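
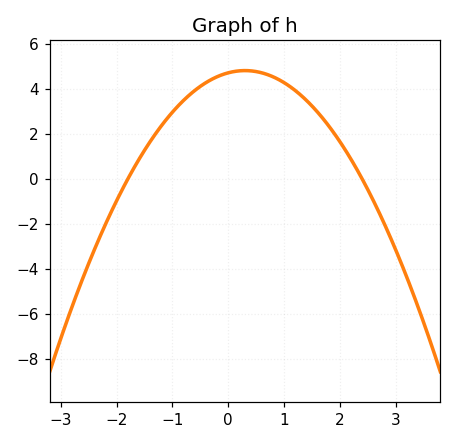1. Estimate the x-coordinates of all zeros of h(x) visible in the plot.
-1.8, 2.4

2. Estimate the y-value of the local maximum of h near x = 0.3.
4.8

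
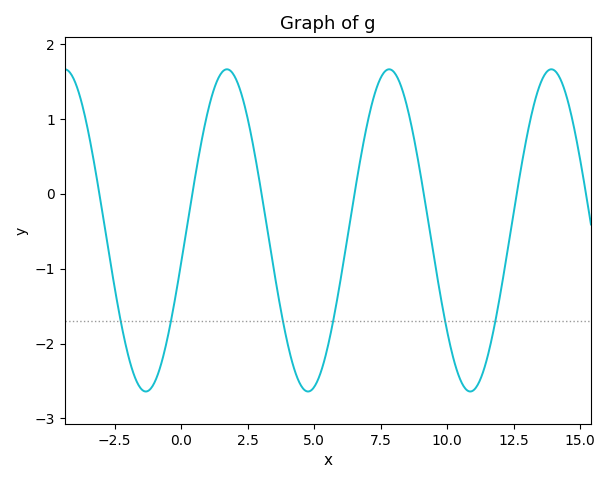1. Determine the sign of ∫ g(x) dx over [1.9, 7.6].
negative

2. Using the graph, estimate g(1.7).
1.7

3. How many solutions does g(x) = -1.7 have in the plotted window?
6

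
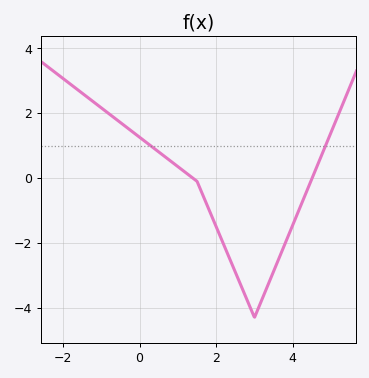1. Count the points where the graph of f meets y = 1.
2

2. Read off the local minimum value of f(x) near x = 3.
-4.2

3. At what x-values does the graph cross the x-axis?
1.4, 4.6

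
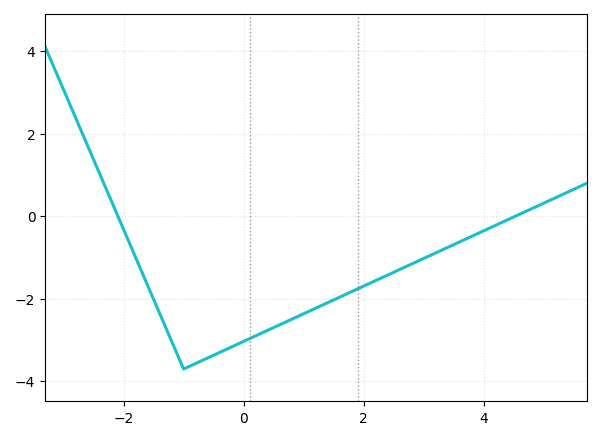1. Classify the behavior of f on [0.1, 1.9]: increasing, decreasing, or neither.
increasing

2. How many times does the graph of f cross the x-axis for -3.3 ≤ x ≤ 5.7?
2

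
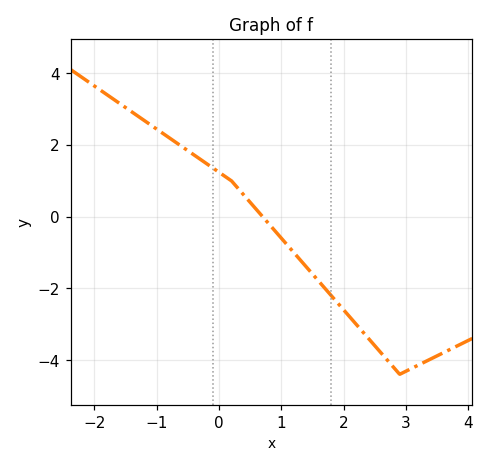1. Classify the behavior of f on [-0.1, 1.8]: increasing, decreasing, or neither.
decreasing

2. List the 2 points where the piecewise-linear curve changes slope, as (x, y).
(0.2, 1); (2.9, -4.4)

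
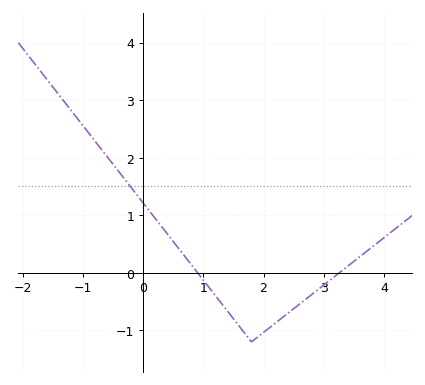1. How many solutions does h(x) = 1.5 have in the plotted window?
1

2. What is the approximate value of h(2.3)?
-0.8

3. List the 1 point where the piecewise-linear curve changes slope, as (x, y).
(1.8, -1.2)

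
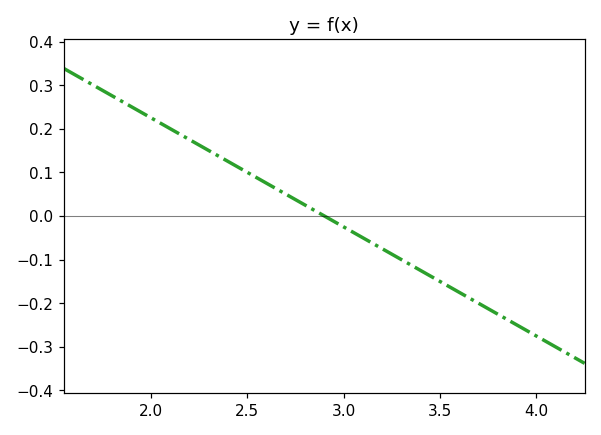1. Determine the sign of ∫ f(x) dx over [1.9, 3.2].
positive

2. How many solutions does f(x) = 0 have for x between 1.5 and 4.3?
1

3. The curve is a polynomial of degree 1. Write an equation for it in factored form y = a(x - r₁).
y = -0.25(x - 2.9)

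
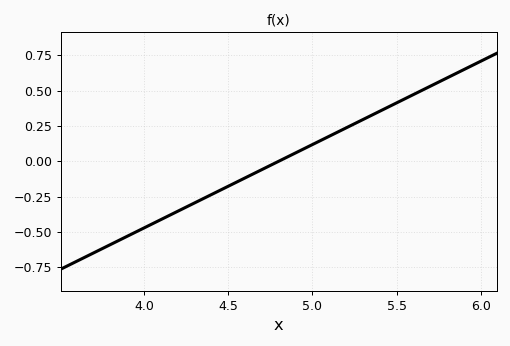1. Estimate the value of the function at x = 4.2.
-0.36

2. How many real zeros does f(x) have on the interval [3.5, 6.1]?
1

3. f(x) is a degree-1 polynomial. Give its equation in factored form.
y = 0.59(x - 4.8)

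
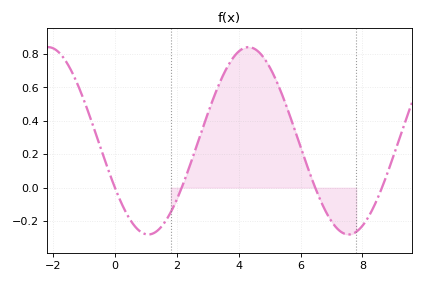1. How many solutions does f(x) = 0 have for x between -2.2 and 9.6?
4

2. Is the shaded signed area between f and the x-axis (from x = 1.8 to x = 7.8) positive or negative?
positive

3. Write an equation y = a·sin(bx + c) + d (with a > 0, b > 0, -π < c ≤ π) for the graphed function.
y = 0.56sin(0.97x - 2.6) + 0.28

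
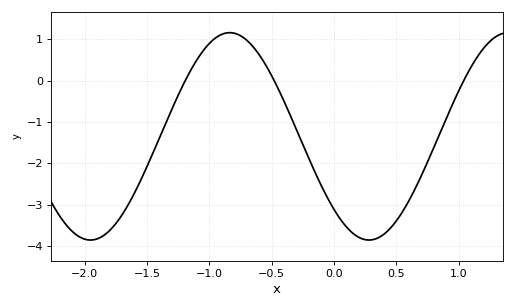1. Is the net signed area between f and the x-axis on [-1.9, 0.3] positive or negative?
negative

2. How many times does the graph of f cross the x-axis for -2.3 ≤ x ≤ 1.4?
3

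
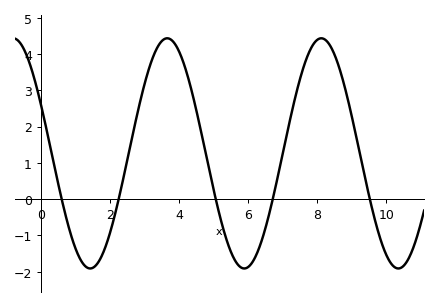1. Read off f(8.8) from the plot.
3.07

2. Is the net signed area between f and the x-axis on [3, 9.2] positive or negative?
positive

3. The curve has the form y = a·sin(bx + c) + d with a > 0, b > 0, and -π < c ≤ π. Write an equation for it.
y = 3.17sin(1.41x + 2.69) + 1.26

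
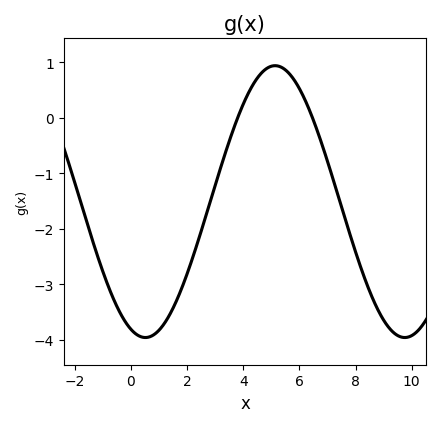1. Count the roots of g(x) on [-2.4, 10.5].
2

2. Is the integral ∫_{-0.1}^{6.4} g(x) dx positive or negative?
negative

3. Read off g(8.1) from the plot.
-2.6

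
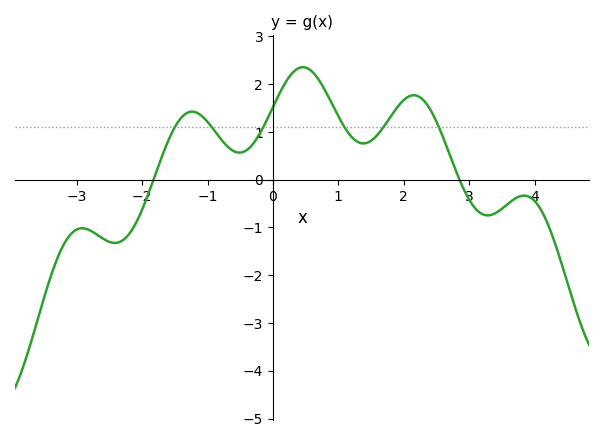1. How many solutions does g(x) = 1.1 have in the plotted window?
6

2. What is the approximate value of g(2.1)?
1.8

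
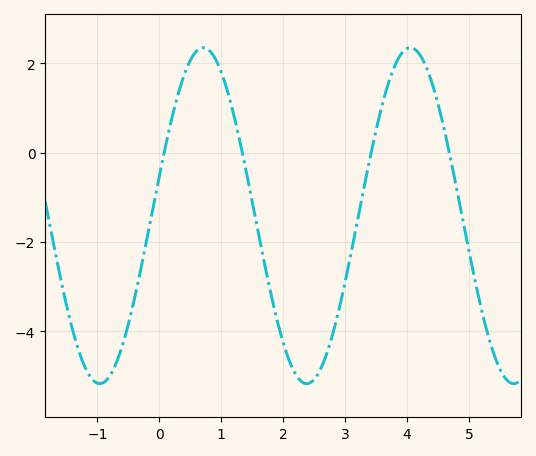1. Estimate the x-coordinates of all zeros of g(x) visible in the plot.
0.077, 1.34, 3.42, 4.68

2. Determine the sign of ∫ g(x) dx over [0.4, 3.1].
negative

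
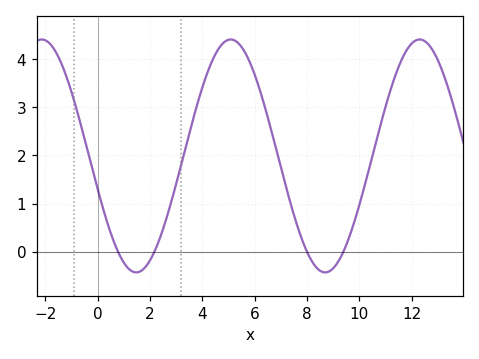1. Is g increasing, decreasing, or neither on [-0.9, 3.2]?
neither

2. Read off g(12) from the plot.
4.3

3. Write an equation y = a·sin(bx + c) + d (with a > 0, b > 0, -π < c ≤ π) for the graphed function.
y = 2.42sin(0.87x - 2.9) + 1.99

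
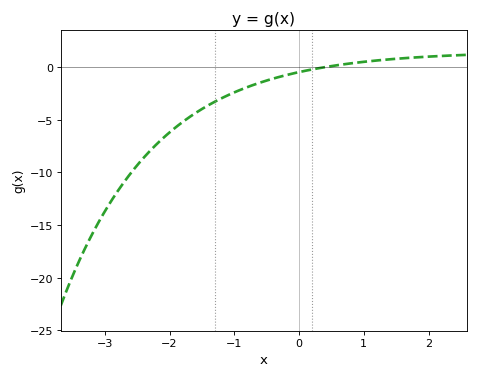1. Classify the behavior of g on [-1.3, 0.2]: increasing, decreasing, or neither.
increasing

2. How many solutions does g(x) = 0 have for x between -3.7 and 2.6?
1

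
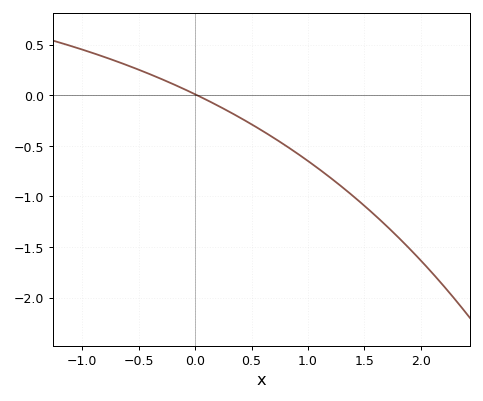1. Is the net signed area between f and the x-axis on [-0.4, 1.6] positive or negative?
negative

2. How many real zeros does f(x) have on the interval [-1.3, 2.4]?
1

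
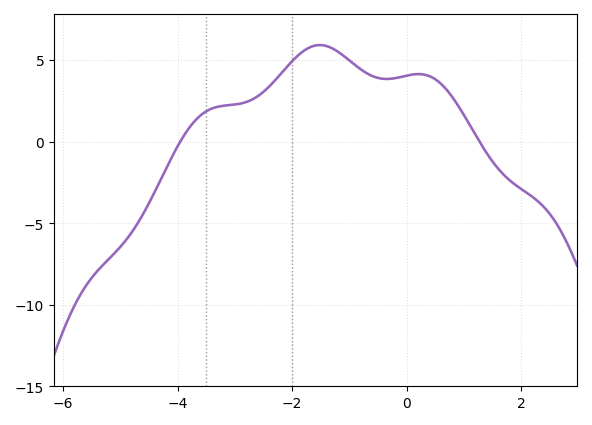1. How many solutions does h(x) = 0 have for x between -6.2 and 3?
2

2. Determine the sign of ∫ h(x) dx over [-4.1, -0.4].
positive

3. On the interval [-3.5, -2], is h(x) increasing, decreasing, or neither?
increasing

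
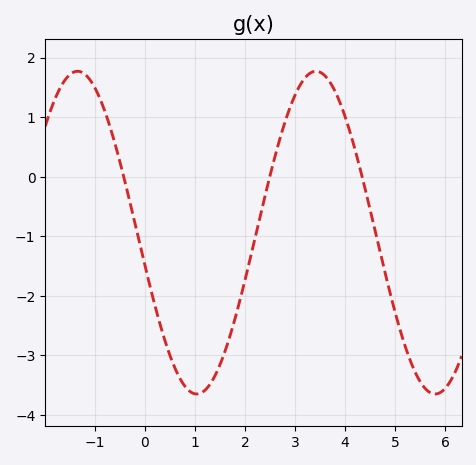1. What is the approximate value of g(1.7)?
-2.7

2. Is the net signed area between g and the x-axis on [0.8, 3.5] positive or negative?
negative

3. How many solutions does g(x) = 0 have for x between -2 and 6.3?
3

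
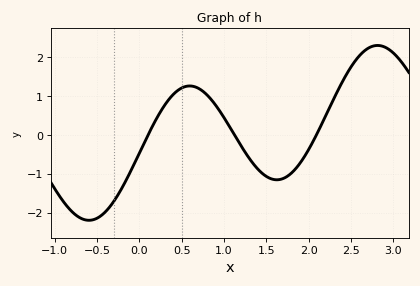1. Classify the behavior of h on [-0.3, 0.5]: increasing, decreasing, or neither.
increasing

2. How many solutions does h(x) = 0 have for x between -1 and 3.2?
3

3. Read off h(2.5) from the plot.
1.74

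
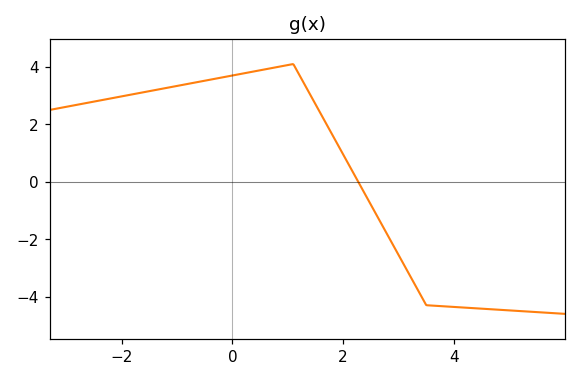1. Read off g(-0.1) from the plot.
3.66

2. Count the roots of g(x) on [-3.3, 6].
1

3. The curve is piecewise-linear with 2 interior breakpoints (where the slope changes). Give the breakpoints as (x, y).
(1.1, 4.1); (3.5, -4.3)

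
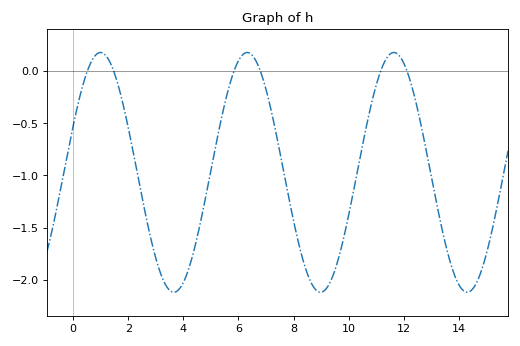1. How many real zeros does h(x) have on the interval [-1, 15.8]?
6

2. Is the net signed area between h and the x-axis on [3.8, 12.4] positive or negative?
negative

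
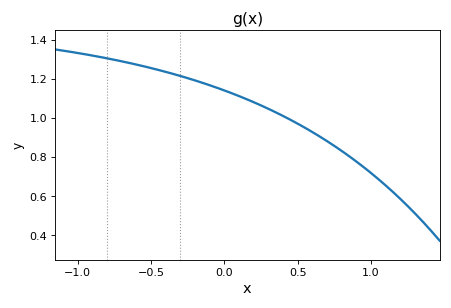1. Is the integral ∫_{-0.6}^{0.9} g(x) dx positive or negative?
positive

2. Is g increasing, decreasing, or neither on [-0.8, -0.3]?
decreasing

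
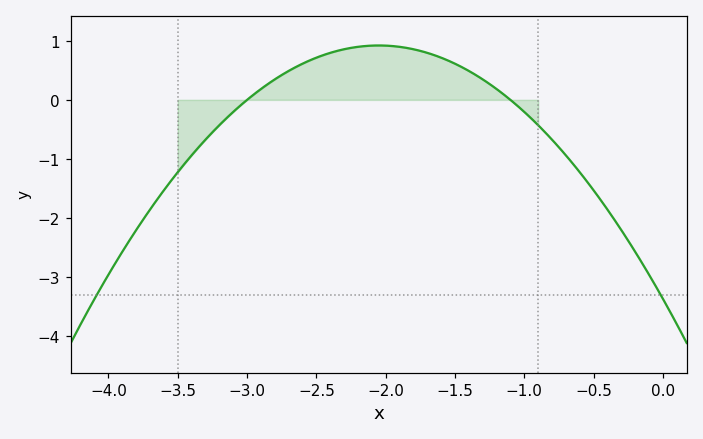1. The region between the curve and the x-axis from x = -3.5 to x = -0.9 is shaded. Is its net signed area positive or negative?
positive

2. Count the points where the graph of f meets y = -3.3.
2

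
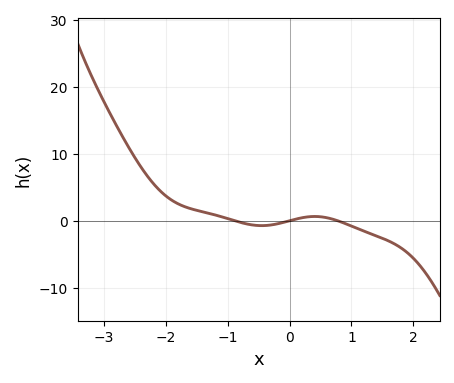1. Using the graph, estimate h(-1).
0.32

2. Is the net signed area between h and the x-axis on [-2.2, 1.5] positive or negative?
positive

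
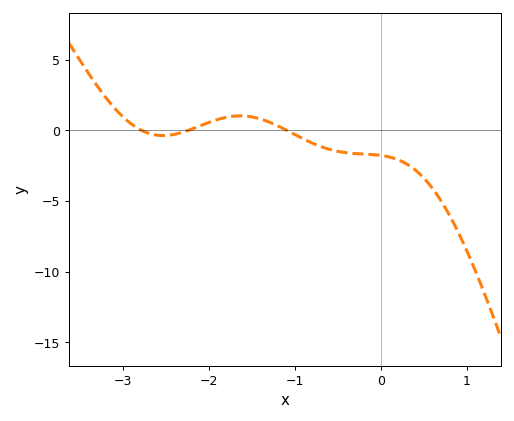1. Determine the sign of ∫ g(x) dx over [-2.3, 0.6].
negative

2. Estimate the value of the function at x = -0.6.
-1.34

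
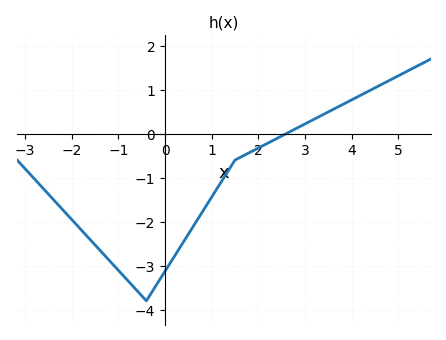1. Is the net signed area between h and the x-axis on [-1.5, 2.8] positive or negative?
negative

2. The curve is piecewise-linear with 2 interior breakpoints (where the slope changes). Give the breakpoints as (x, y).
(-0.4, -3.8); (1.5, -0.6)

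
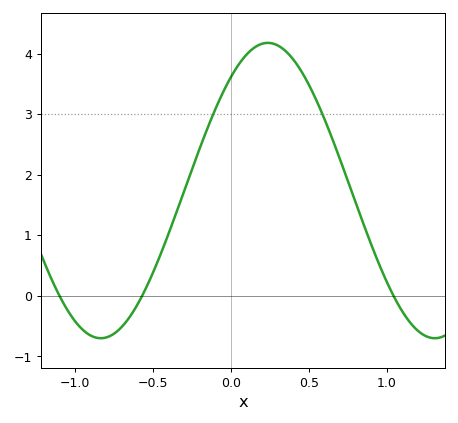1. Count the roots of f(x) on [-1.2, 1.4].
3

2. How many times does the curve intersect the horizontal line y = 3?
2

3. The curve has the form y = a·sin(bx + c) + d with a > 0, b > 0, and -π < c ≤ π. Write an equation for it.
y = 2.44sin(2.9x + 0.88) + 1.74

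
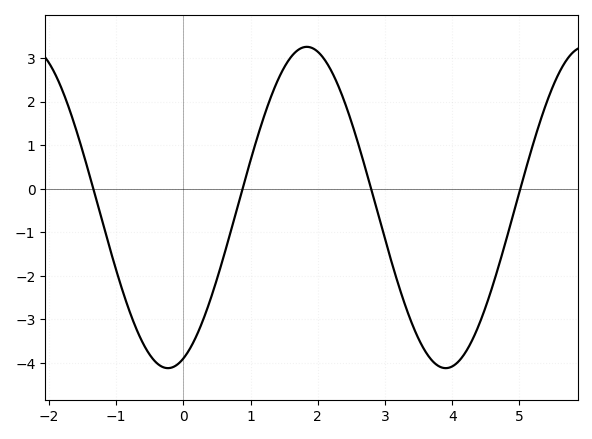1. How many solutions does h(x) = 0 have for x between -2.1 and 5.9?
4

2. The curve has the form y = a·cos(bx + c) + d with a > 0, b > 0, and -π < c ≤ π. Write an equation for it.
y = 3.69cos(1.5x - 2.8) - 0.43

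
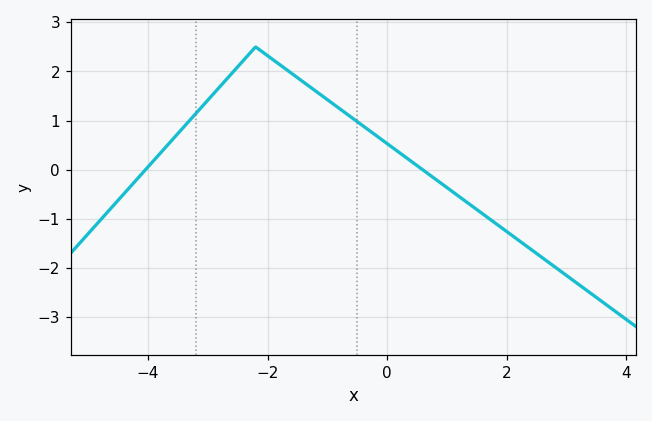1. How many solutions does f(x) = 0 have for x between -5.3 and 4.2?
2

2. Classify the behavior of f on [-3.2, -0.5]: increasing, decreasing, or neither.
neither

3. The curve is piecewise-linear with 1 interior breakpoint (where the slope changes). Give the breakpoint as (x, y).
(-2.2, 2.5)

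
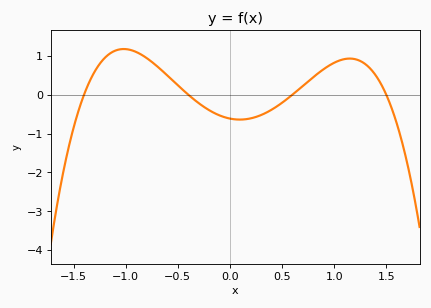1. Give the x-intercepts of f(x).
-1.4, -0.4, 0.6, 1.5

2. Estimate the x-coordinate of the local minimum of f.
0.094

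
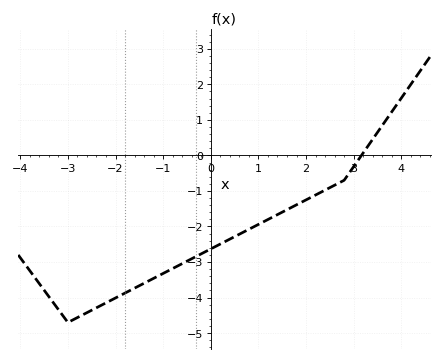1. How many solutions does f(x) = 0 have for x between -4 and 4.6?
1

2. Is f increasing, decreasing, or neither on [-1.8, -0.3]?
increasing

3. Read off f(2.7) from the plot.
-0.769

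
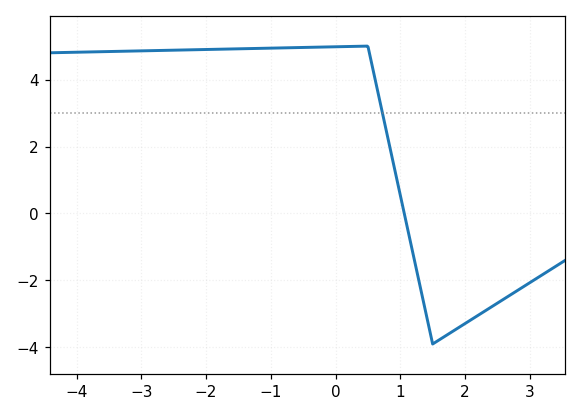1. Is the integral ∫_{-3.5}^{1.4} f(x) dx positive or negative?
positive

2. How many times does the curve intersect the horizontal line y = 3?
1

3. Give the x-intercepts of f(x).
1.06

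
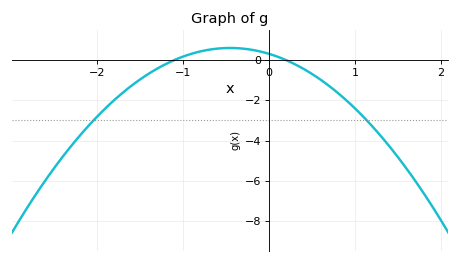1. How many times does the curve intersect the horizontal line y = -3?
2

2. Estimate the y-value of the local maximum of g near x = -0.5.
0.604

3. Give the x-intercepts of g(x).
-1.1, 0.2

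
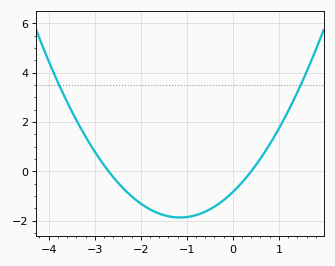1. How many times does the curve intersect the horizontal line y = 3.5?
2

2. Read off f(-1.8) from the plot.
-1.54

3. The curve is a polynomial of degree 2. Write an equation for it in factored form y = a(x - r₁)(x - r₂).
y = 0.78(x + 2.7)(x - 0.4)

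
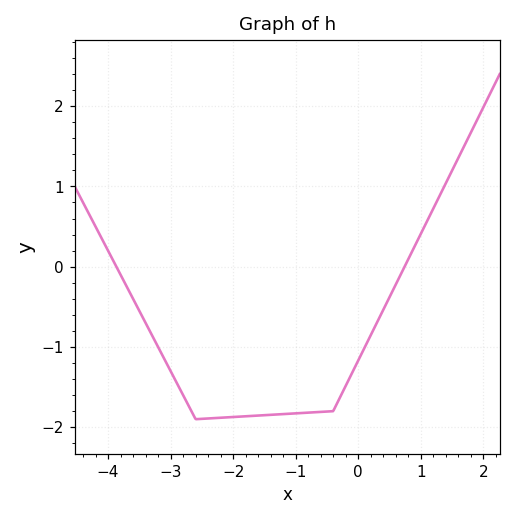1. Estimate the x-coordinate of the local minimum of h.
-2.6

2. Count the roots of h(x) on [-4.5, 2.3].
2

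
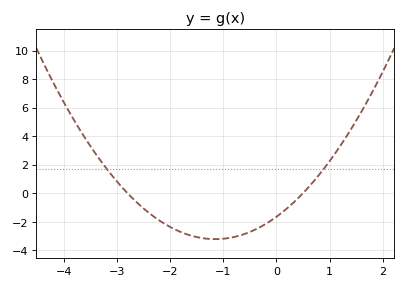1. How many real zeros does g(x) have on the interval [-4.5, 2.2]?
2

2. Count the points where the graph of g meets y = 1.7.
2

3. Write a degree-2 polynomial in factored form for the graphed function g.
y = 1.18(x + 2.8)(x - 0.5)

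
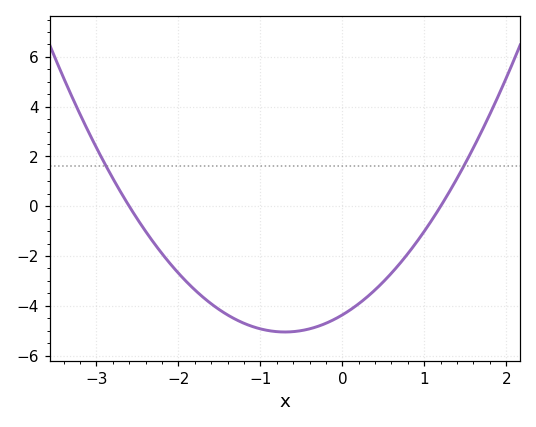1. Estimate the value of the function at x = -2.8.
1.12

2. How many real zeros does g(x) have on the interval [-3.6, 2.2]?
2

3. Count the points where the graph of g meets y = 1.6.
2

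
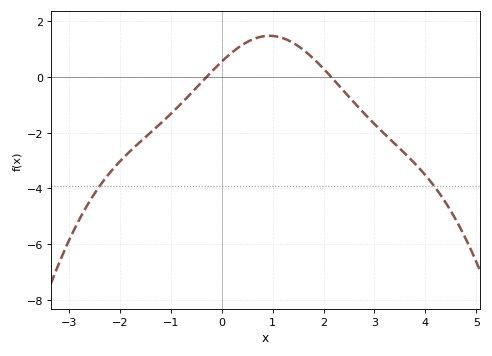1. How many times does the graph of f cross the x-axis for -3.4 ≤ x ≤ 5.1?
2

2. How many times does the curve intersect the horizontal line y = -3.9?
2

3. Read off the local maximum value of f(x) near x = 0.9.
1.4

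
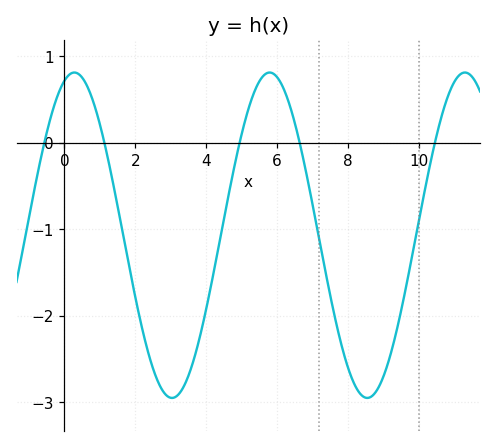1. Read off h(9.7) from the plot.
-1.55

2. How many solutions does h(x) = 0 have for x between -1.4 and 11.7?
5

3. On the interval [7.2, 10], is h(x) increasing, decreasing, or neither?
neither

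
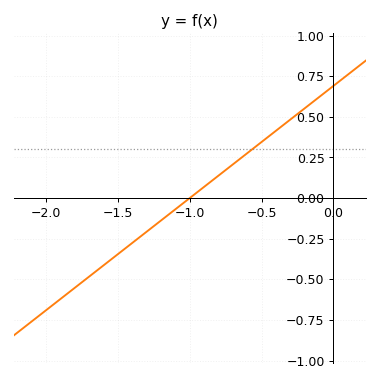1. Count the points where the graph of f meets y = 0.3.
1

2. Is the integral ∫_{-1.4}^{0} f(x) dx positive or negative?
positive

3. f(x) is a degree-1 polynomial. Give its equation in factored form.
y = 0.69(x + 1)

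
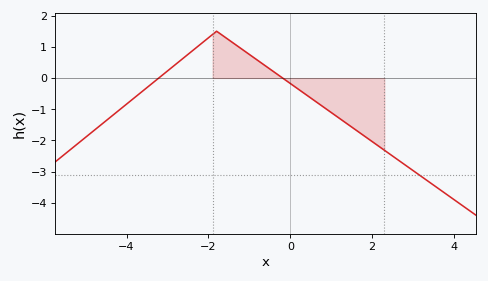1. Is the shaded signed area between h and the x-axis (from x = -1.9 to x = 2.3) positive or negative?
negative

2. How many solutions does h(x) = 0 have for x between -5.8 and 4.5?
2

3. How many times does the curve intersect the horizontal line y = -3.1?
1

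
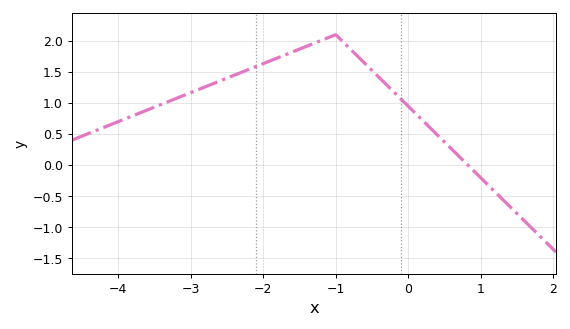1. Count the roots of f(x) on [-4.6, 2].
1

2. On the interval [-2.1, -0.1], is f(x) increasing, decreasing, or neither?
neither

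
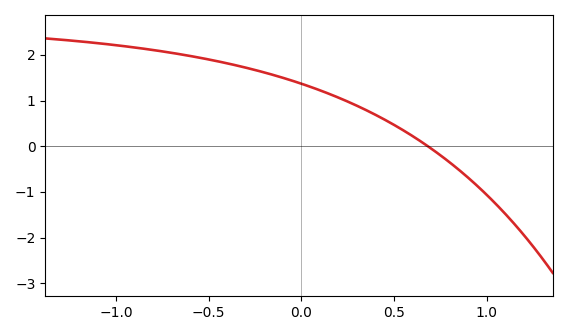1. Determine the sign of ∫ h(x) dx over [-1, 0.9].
positive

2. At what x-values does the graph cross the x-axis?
0.7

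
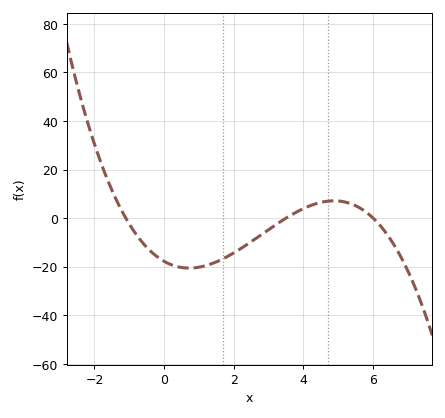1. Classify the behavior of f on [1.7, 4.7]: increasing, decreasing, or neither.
increasing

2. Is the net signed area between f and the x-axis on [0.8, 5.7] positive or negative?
negative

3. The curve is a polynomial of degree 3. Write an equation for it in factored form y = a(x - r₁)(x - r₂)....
y = -0.77(x + 1.1)(x - 3.5)(x - 6)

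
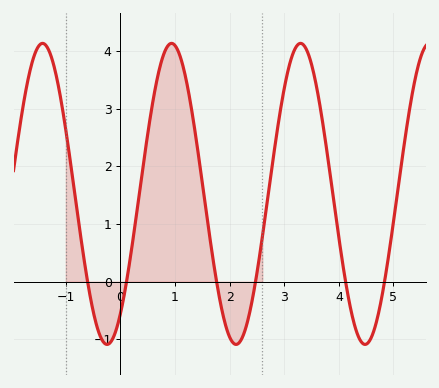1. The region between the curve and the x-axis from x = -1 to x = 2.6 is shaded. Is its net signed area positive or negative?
positive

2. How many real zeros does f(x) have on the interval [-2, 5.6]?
6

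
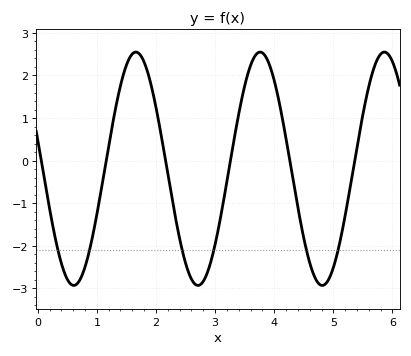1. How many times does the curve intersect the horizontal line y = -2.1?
6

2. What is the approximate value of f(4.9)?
-2.8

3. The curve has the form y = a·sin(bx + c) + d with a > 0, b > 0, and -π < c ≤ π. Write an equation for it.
y = 2.74sin(3x + 2.9) - 0.19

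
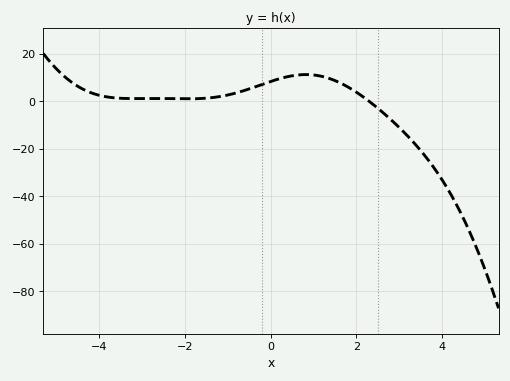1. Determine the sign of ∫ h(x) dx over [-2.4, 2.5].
positive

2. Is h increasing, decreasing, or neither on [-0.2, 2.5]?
neither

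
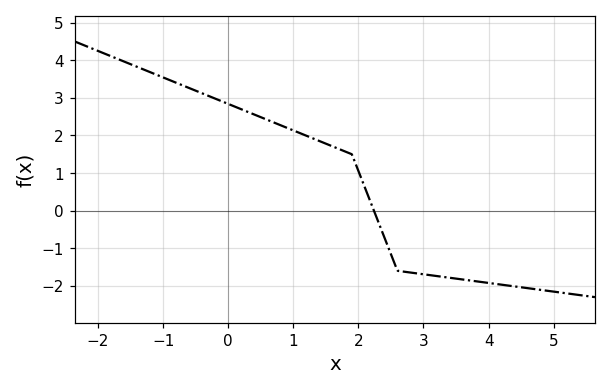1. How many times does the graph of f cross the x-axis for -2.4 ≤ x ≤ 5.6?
1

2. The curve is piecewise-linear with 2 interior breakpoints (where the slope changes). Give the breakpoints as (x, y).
(1.9, 1.5); (2.6, -1.6)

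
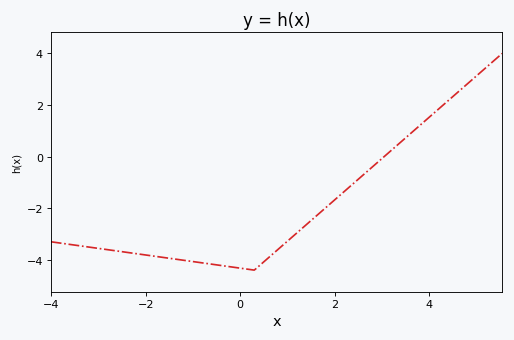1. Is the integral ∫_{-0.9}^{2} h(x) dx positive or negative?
negative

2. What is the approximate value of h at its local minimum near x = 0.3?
-4.4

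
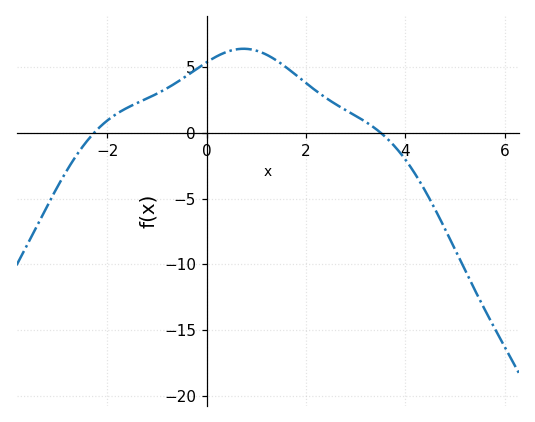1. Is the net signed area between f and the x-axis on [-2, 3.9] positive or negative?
positive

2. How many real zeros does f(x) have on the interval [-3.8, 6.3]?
2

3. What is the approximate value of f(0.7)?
6.5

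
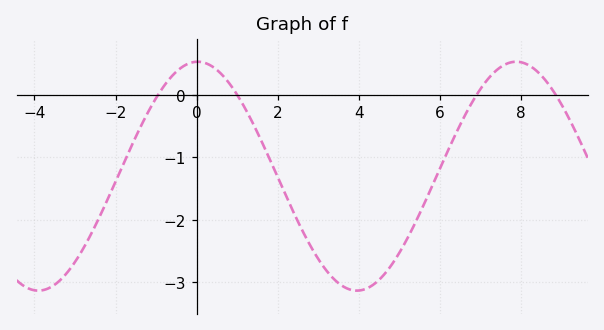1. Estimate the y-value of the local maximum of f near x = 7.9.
0.53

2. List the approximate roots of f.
-0.952, 1, 6.9, 8.85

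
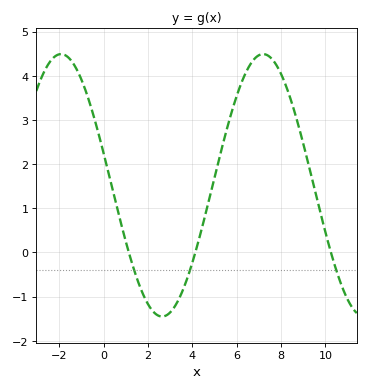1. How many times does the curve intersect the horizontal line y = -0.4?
3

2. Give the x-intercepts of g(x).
1.14, 4.14, 10.2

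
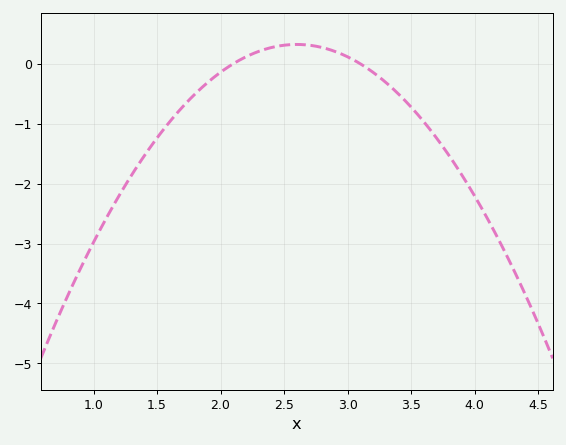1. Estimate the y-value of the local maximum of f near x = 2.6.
0.322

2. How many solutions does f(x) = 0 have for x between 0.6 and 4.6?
2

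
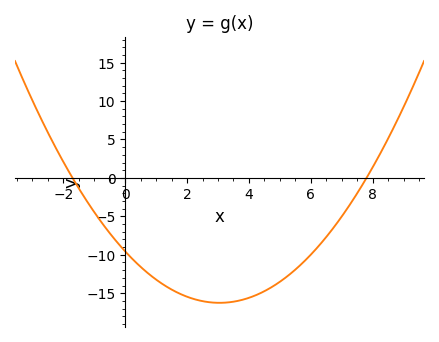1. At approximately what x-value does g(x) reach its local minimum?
3.05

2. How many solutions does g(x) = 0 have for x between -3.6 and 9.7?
2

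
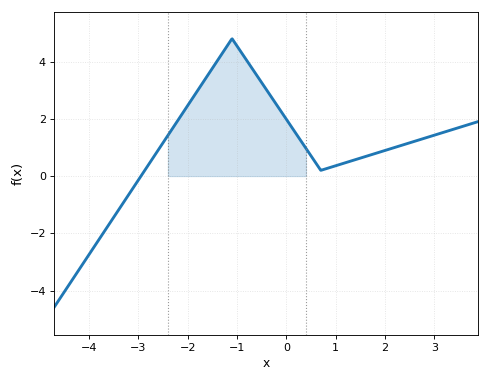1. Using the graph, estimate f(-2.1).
2.2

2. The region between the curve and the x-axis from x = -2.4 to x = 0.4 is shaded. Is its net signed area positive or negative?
positive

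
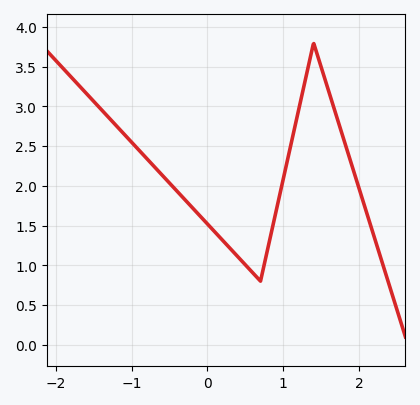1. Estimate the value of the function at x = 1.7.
2.9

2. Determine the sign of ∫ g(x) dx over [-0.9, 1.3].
positive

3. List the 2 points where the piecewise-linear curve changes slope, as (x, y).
(0.7, 0.8); (1.4, 3.8)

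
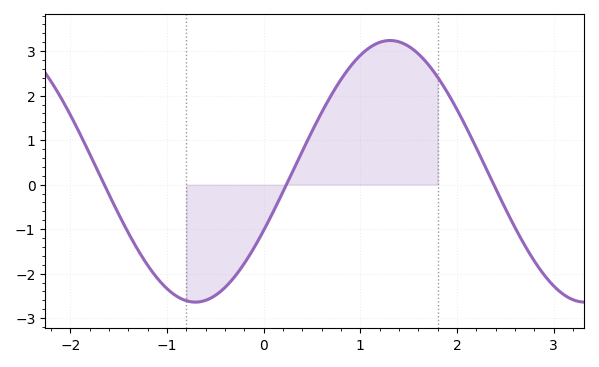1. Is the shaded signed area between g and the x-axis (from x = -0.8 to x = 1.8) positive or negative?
positive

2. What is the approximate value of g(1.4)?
3.2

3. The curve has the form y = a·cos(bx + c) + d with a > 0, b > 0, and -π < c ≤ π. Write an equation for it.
y = 2.94cos(1.6x - 2) + 0.3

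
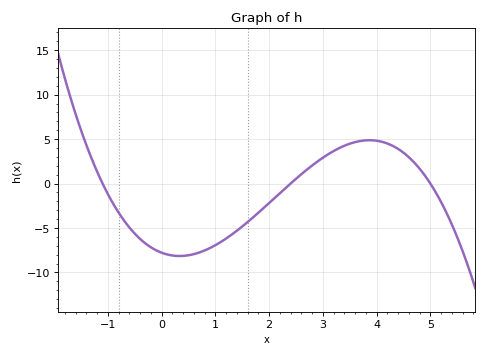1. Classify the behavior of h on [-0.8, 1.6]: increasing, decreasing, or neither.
neither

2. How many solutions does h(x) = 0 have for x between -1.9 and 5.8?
3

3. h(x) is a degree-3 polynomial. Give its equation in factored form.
y = -0.59(x + 1.1)(x - 2.4)(x - 5)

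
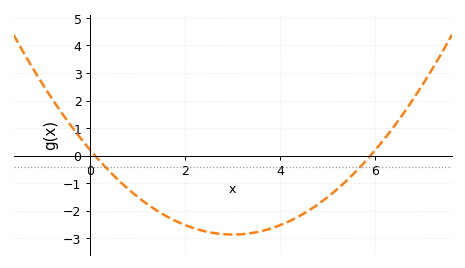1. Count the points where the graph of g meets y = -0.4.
2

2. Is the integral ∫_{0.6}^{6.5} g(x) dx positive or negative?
negative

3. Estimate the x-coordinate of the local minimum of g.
3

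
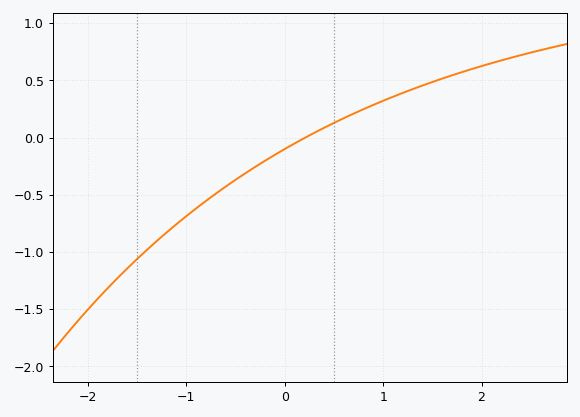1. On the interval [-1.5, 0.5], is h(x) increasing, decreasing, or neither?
increasing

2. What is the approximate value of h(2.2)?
0.674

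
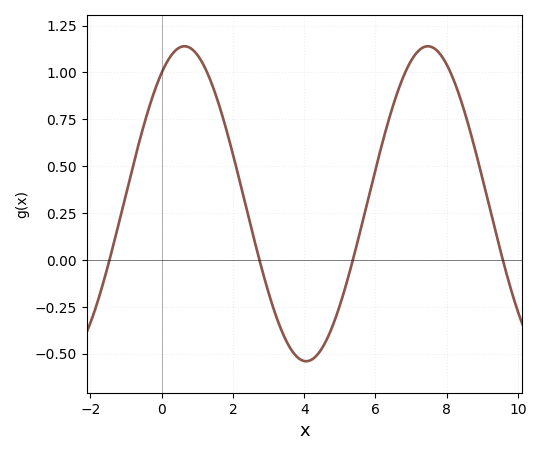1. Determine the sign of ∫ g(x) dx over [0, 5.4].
positive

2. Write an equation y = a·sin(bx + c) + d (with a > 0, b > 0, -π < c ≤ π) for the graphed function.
y = 0.84sin(0.92x + 0.982) + 0.3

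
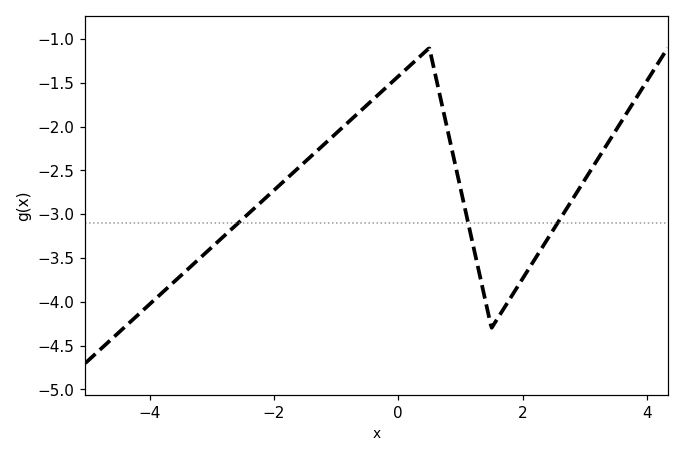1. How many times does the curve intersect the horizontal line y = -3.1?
3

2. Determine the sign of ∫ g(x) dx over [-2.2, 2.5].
negative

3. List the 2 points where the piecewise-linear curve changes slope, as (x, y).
(0.5, -1.1); (1.5, -4.3)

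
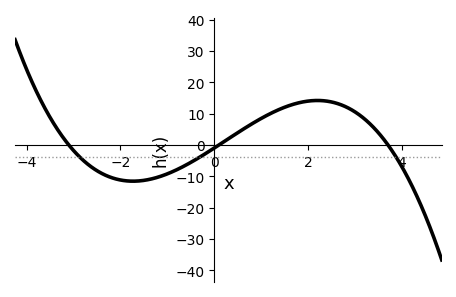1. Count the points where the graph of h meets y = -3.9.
3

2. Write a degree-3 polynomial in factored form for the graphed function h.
y = -0.85(x + 3.1)(x - 0.1)(x - 3.7)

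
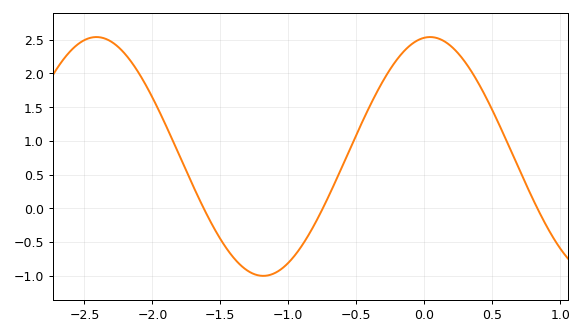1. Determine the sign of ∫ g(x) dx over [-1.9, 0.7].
positive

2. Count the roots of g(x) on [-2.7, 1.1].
3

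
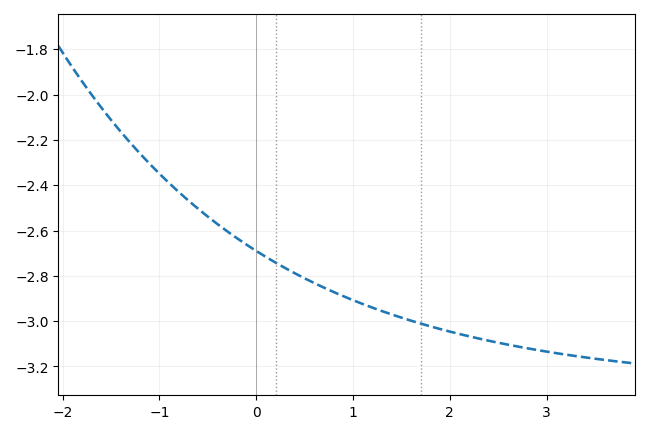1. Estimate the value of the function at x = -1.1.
-2.31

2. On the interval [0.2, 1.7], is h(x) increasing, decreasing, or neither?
decreasing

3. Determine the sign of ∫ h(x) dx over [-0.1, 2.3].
negative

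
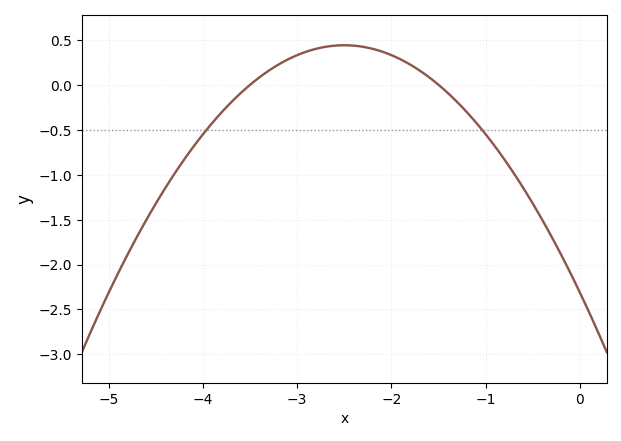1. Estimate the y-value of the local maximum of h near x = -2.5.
0.44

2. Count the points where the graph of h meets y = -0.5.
2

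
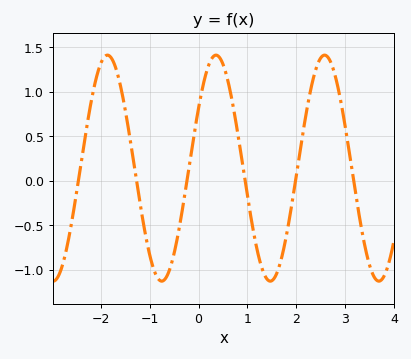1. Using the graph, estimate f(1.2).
-0.8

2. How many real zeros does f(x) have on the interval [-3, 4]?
6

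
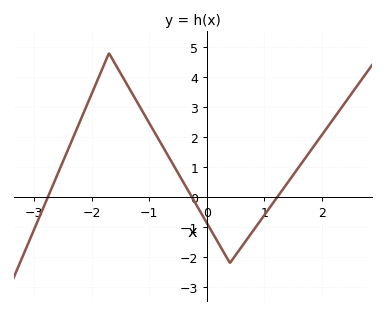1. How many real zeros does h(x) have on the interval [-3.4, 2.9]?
3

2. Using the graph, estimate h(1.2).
-0.1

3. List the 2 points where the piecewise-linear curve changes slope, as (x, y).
(-1.7, 4.8); (0.4, -2.2)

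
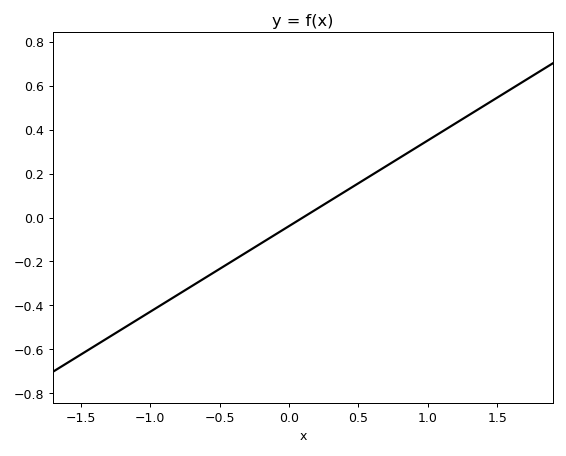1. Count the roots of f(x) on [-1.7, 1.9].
1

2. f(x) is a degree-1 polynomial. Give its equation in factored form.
y = 0.39(x - 0.1)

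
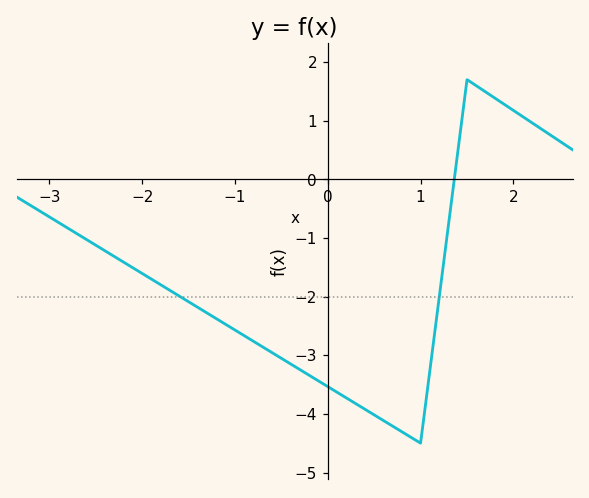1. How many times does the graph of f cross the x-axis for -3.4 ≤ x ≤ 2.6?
1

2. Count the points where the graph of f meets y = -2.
2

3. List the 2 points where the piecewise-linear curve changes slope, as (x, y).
(1, -4.5); (1.5, 1.7)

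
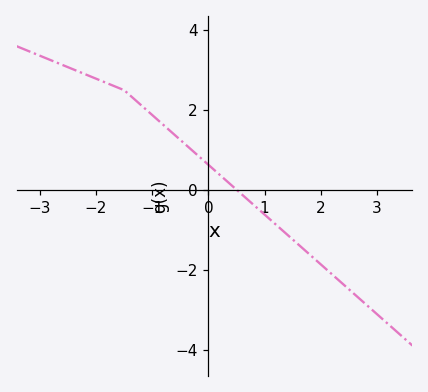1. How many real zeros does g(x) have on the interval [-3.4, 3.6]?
1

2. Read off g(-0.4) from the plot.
1.13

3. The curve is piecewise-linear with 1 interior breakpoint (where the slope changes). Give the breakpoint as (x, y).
(-1.5, 2.5)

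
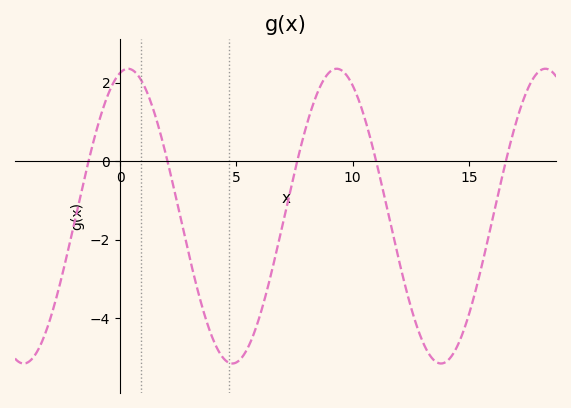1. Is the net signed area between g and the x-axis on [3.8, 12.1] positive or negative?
negative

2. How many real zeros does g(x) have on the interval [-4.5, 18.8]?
5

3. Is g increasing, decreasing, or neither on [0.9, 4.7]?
decreasing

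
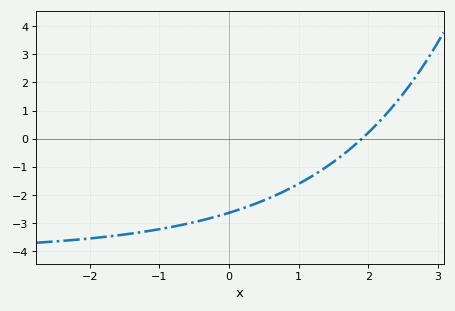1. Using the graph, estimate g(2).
0.22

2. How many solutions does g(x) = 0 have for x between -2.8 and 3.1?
1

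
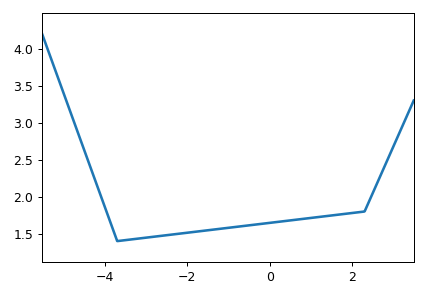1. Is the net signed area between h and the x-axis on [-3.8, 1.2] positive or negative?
positive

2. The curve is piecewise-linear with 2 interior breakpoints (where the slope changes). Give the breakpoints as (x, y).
(-3.7, 1.4); (2.3, 1.8)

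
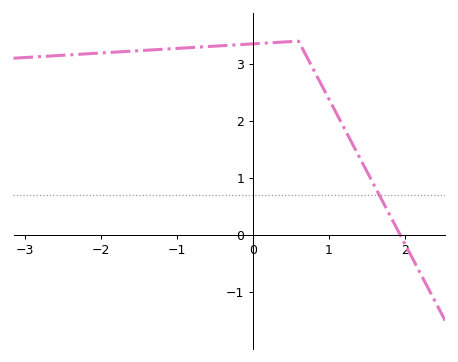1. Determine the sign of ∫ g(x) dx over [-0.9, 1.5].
positive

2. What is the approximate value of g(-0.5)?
3.31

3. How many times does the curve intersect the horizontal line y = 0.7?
1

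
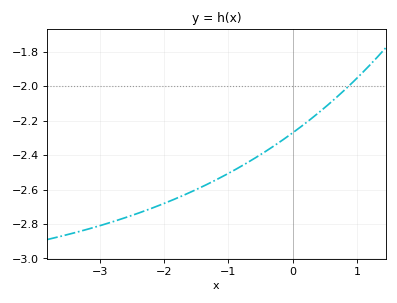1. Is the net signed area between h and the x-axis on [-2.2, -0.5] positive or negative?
negative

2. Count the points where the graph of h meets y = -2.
1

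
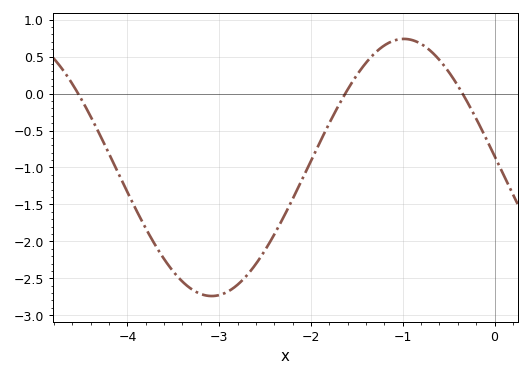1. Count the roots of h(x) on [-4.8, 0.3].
3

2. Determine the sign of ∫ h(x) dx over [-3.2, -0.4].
negative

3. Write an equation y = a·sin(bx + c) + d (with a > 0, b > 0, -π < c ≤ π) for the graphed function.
y = 1.74sin(1.5x + 3.1) - 1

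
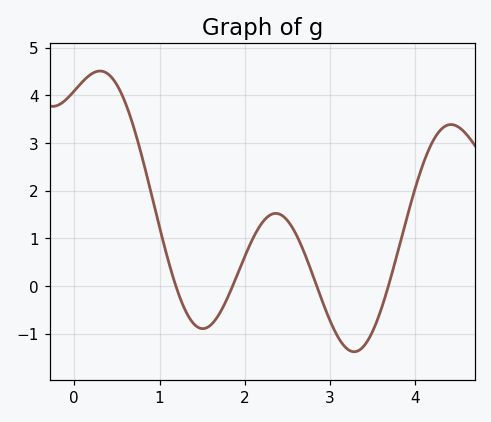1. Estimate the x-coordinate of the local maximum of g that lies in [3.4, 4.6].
4.4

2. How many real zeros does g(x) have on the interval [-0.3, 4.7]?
4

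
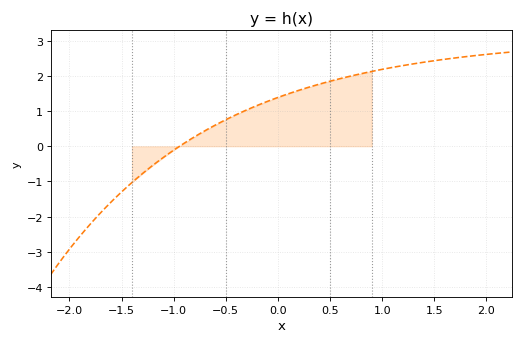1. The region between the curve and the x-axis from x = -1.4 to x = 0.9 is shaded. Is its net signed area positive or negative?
positive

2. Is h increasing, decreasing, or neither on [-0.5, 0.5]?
increasing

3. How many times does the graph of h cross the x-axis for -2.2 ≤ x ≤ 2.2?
1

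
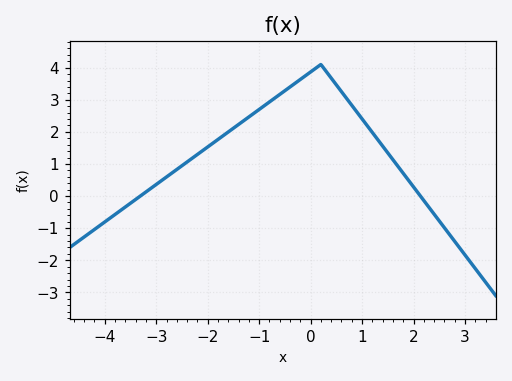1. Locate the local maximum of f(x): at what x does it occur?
0.2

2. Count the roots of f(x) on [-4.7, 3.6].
2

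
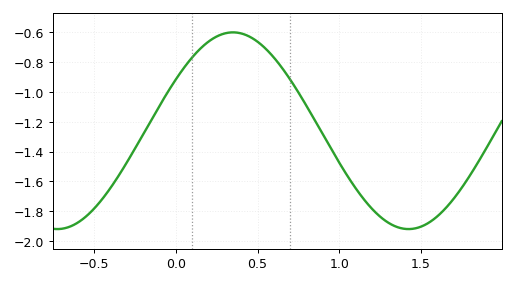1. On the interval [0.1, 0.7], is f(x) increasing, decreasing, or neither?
neither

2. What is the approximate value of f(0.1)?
-0.76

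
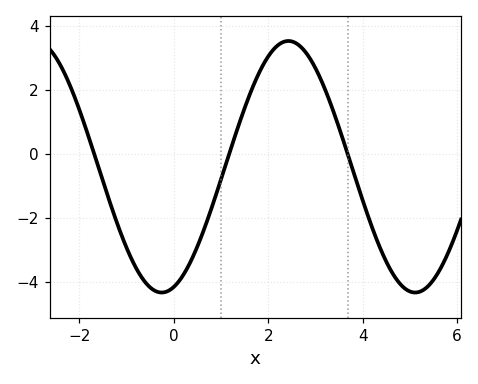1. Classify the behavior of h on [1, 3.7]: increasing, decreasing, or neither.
neither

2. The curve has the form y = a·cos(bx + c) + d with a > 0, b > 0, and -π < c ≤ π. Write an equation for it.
y = 3.93cos(1.17x - 2.84) - 0.41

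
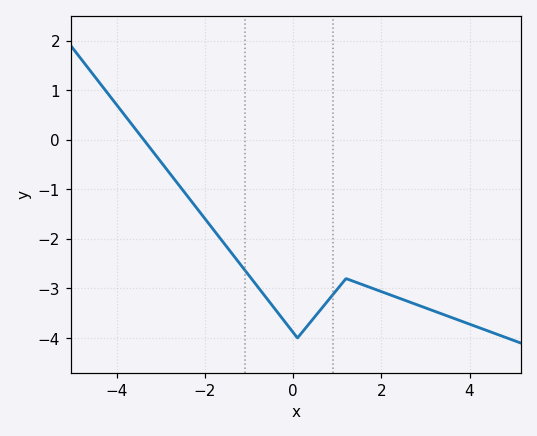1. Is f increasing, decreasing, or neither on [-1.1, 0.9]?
neither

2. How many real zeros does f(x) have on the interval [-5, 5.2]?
1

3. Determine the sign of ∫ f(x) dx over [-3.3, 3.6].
negative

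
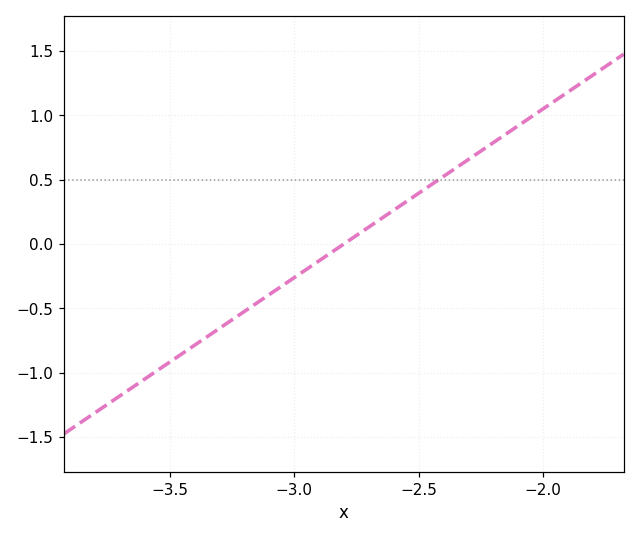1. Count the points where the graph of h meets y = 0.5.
1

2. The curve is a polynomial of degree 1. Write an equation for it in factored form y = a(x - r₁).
y = 1.31(x + 2.8)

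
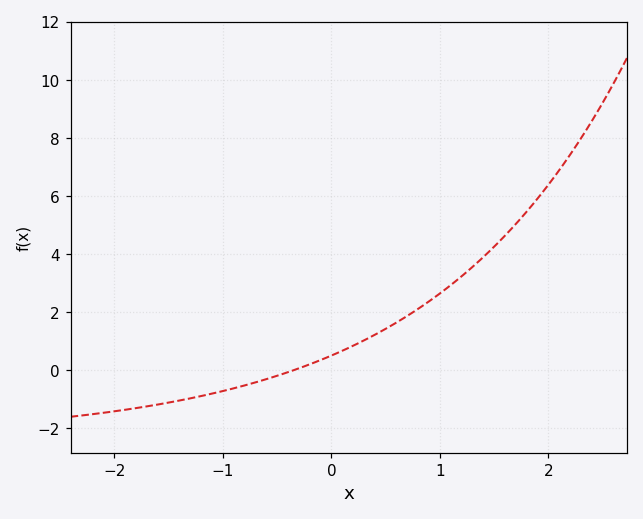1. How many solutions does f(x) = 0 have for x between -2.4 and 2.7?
1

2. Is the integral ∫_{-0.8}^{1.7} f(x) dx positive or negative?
positive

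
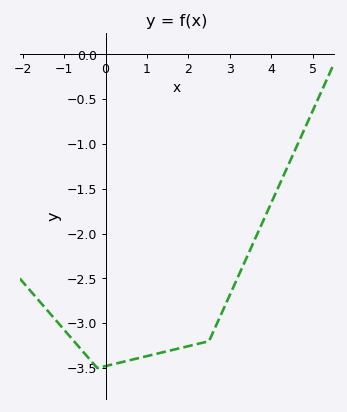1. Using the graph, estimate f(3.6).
-2.05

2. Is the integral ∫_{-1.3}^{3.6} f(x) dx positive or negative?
negative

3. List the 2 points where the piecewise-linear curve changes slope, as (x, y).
(-0.2, -3.5); (2.5, -3.2)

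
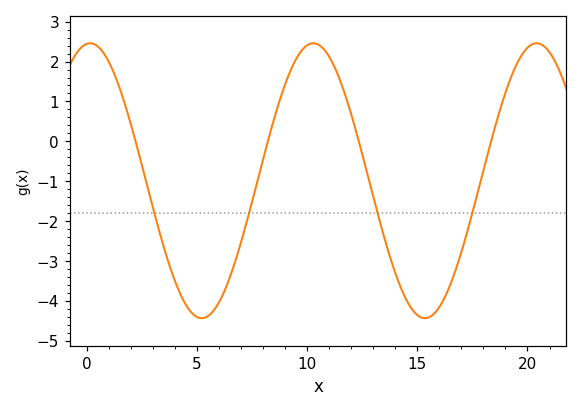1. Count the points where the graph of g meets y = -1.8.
4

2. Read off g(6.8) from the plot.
-2.9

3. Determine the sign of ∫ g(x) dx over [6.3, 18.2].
negative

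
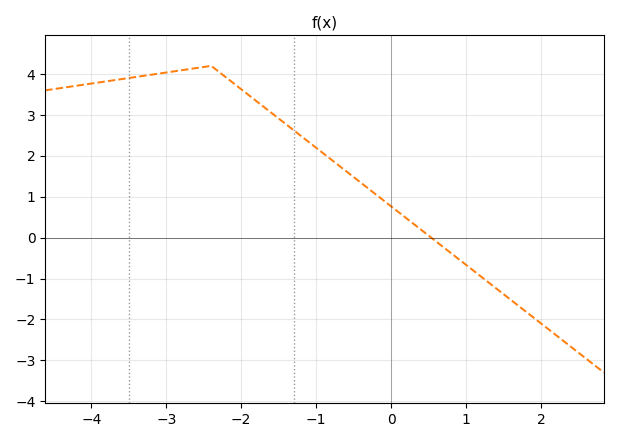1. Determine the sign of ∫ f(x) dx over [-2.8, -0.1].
positive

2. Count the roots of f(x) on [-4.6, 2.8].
1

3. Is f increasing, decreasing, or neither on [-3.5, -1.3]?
neither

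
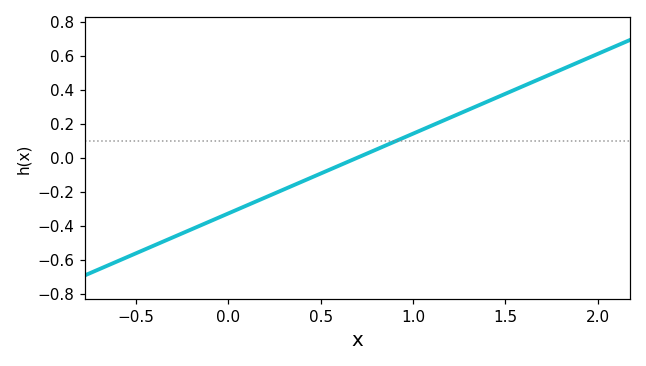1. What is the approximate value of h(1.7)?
0.46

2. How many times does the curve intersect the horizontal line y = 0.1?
1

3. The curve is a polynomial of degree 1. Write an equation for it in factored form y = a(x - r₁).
y = 0.47(x - 0.7)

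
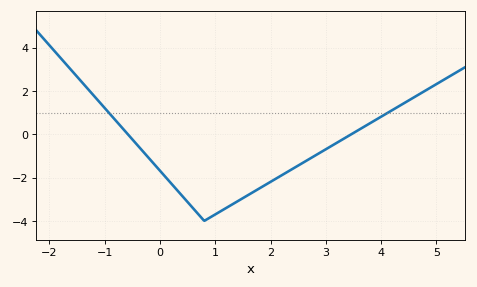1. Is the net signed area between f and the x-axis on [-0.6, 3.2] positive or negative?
negative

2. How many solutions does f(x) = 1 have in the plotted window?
2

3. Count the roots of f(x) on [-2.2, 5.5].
2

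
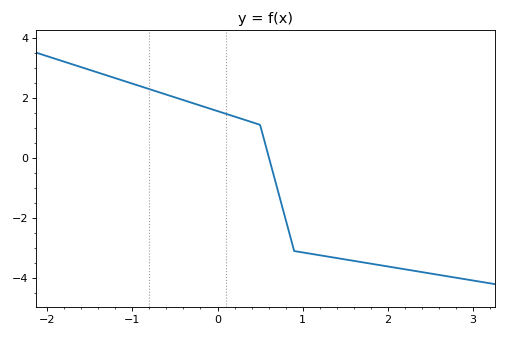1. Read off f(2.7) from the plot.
-3.94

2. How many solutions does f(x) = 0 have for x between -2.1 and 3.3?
1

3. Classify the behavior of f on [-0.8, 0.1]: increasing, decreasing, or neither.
decreasing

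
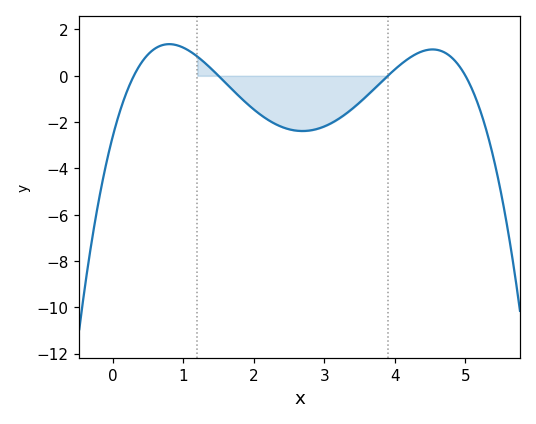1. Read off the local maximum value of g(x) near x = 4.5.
1.14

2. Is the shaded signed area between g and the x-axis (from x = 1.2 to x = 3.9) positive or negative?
negative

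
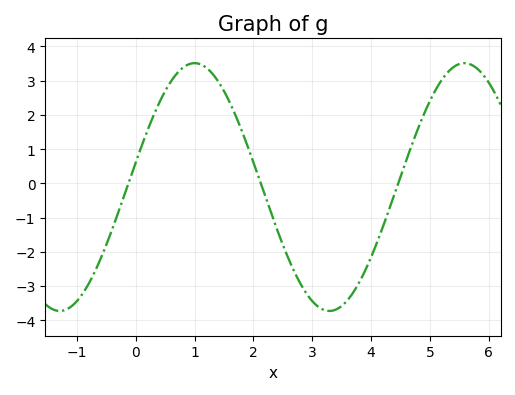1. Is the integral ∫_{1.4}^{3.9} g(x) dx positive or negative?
negative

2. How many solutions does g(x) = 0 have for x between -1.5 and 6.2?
3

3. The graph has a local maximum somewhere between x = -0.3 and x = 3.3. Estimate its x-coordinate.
1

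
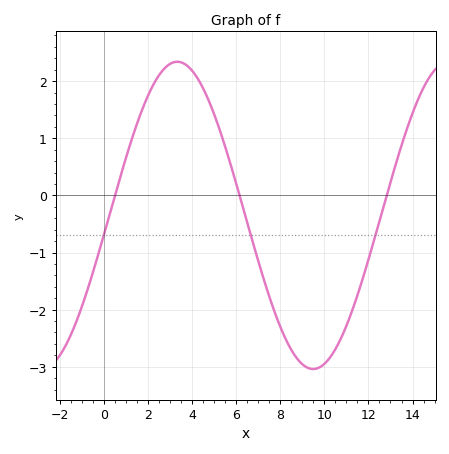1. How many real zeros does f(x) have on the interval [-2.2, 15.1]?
3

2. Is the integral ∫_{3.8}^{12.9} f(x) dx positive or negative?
negative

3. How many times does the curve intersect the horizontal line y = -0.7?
3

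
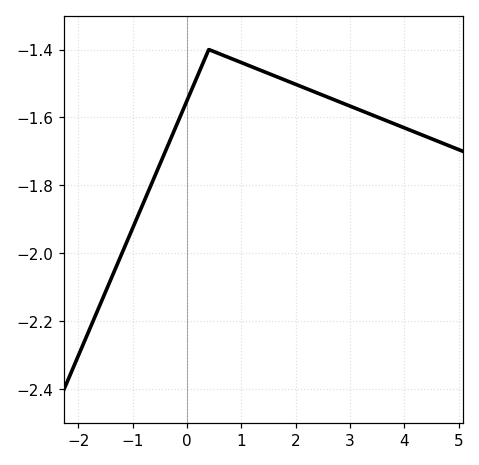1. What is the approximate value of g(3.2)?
-1.58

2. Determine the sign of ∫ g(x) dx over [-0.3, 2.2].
negative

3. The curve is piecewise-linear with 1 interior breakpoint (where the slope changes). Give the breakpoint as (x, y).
(0.4, -1.4)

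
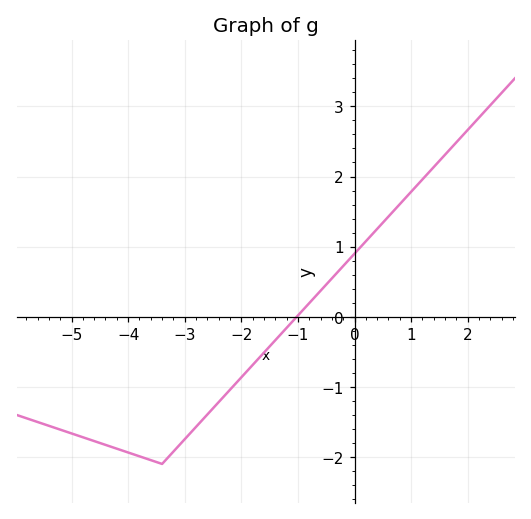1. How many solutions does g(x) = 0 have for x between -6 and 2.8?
1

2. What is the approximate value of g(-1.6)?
-0.5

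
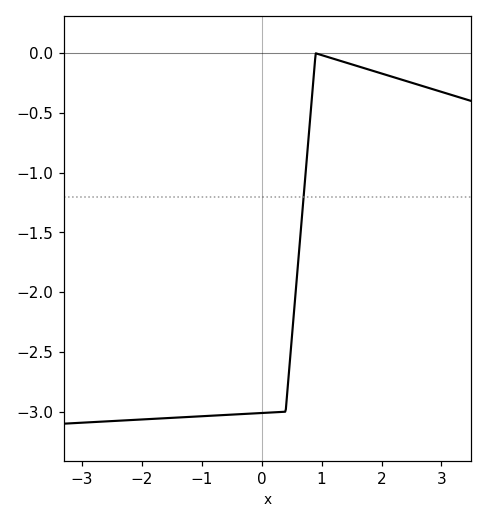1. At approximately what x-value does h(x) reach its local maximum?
0.901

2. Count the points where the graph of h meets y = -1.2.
1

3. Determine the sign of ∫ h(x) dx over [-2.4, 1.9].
negative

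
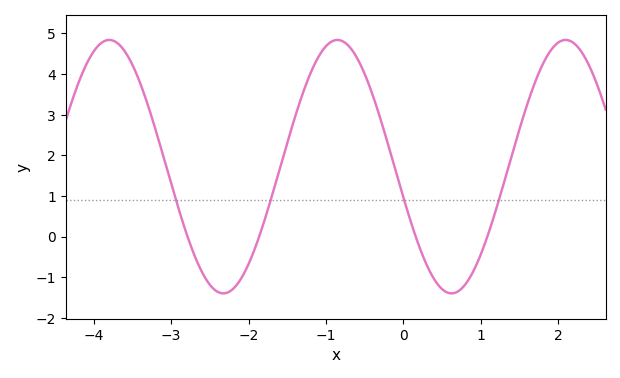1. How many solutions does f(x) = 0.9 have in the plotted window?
4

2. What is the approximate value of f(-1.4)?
2.9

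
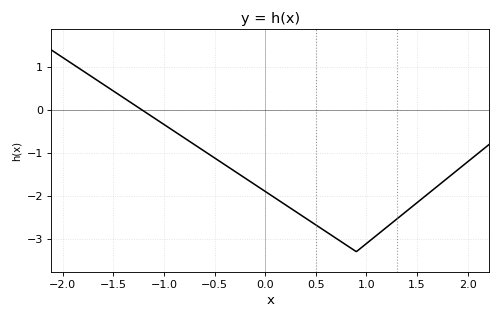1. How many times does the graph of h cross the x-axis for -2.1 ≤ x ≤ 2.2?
1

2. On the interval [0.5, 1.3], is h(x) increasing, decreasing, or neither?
neither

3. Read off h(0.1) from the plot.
-2.05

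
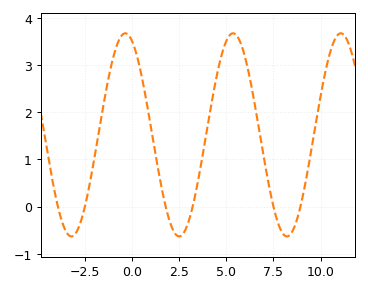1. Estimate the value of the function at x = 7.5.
-0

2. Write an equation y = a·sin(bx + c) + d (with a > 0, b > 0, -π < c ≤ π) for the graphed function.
y = 2.15sin(1.1x + 1.96) + 1.52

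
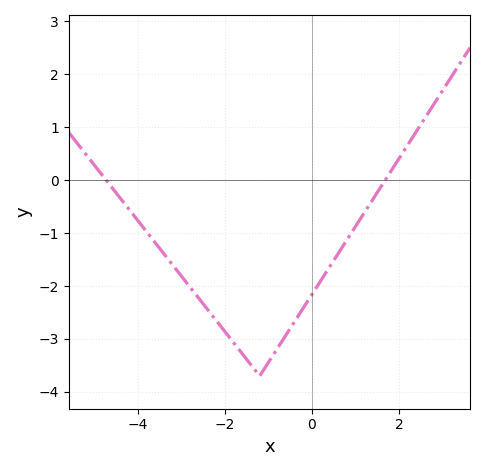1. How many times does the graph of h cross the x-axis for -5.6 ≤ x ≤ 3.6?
2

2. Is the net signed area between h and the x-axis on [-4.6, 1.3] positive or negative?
negative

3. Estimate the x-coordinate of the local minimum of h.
-1.2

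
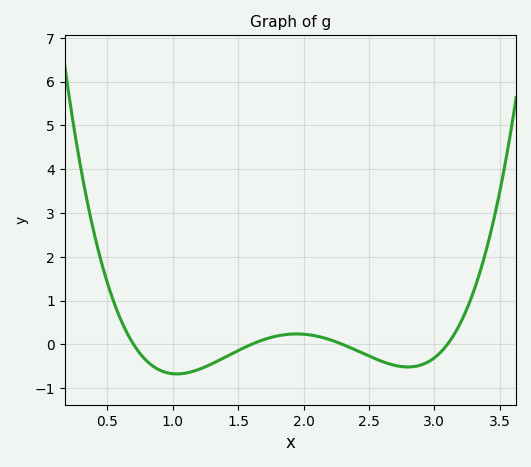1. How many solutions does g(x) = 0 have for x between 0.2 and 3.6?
4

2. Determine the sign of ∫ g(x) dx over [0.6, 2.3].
negative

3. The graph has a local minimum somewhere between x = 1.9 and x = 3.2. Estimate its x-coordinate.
2.8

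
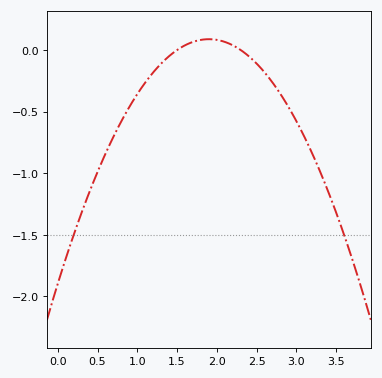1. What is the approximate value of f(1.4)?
-0.05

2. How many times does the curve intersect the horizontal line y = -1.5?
2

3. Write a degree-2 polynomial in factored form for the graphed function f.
y = -0.55(x - 1.5)(x - 2.3)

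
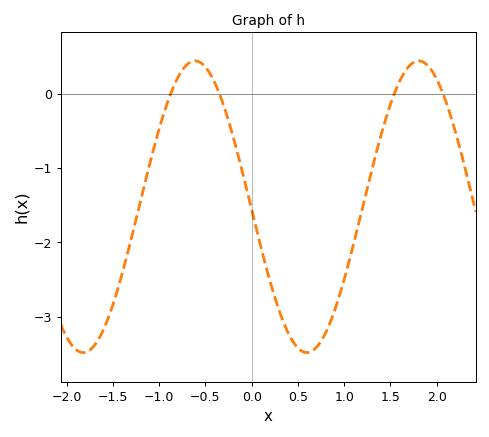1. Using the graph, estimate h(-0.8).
0.2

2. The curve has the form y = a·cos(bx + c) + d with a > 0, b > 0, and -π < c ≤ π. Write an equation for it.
y = 1.96cos(2.6x + 1.6) - 1.52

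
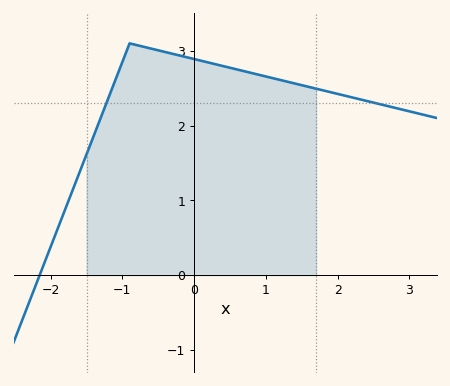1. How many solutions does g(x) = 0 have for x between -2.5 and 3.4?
1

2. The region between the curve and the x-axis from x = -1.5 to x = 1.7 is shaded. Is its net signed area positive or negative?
positive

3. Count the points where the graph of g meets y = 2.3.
2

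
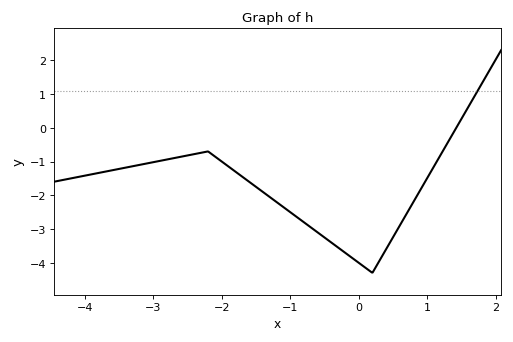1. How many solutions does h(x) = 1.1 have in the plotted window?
1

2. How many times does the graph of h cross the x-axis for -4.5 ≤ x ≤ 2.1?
1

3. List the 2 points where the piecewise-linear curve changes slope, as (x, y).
(-2.2, -0.7); (0.2, -4.3)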